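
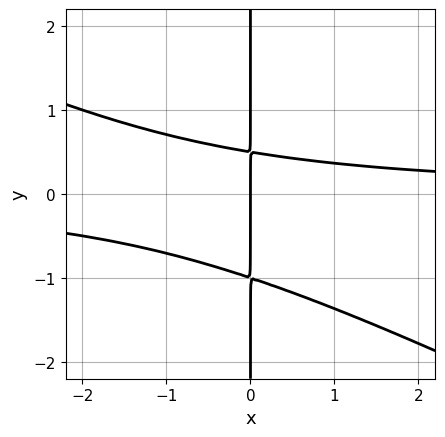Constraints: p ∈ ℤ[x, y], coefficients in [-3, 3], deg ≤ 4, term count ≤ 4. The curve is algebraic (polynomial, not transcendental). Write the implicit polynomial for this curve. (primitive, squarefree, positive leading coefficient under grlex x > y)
1. Degree: a generic line meets the curve in up to 3 points, so deg p = 3.
2. From the axis intercepts and sections: it crosses the x-axis at the gridline x = 0; the visible y-axis segment lies entirely on the curve.
3. Putting this together gives p.

x^2*y + 2*x*y^2 + x*y - x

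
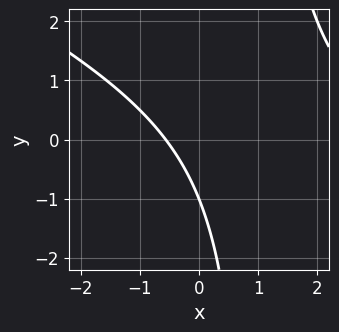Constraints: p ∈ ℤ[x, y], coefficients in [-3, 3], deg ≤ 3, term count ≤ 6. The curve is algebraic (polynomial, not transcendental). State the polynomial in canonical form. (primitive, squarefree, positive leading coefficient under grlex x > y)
(a) deg p = 2.
(b) Checking where it meets the axes: it meets the y-axis at y = -1 (among the integer gridlines).
(c) The integer polynomial consistent with all of this is the stated p.

x^2 + 2*x*y - 3*x - 2*y - 2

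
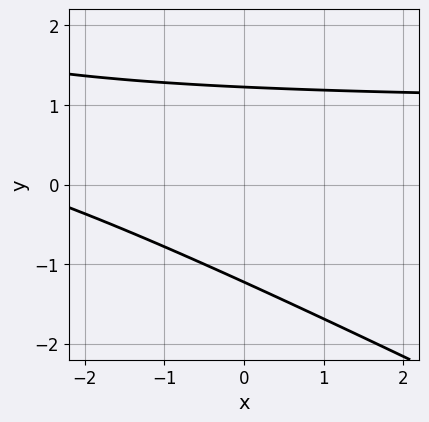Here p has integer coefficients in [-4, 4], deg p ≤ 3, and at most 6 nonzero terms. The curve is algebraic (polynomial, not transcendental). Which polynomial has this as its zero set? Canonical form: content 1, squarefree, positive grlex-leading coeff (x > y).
x*y + 2*y^2 - x - 3

Degree: no degree-1 curve has this shape, so deg p = 2.
Against the integer gridlines: no x-intercept at any integer in the box.
Putting this together gives p.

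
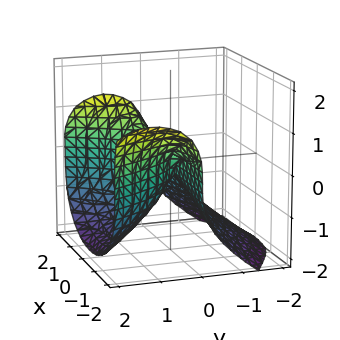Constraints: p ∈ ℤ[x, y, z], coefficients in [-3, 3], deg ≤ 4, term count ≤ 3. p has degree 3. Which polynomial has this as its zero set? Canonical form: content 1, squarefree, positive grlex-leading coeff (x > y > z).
x^2*y - z^3 - 2*y^2

(a) Degree: a generic line meets the surface in up to 3 points, so deg p = 3.
(b) Against the integer gridlines: every point of the x-axis in the box is on the surface; it crosses the y-axis at the gridline y = 0; it meets the z-axis at z = 0 (among the integer gridlines).
(c) Solving for integer coefficients yields p as stated.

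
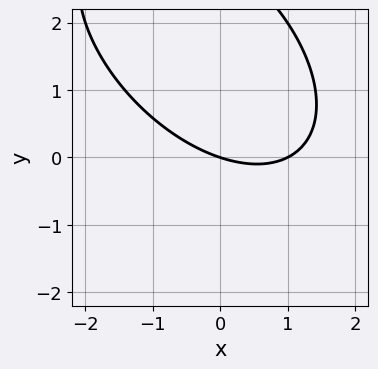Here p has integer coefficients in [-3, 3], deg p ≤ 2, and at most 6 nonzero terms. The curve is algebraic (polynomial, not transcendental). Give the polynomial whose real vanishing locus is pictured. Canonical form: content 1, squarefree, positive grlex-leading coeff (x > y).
x^2 + x*y + y^2 - x - 3*y

First, the degree is 2 — no degree-1 curve has this shape.
Then, from the axis intercepts and sections: the x-axis gridline crossings are at x ∈ {0, 1}; one y-axis crossing is at y = 0.
Finally, fitting integer coefficients to these (and the overall shape) gives p.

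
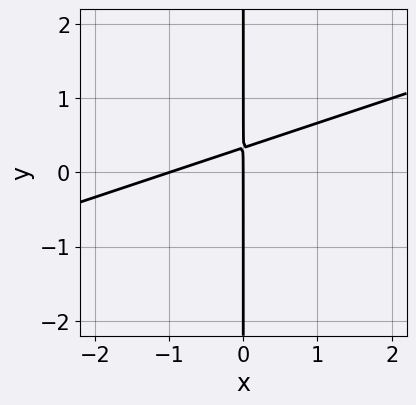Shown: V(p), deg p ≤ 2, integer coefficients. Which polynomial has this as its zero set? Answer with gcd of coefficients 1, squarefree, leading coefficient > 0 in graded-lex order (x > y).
(a) Degree: no degree-1 curve has this shape, so deg p = 2.
(b) Reading off the gridlines: every point of the y-axis in the box is on the curve; among the integer gridlines, it crosses the x-axis at x ∈ {-1, 0}.
(c) Together with the visible shape, these determine p as stated.

x^2 - 3*x*y + x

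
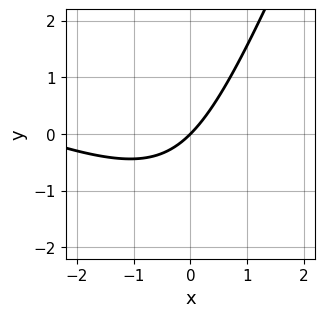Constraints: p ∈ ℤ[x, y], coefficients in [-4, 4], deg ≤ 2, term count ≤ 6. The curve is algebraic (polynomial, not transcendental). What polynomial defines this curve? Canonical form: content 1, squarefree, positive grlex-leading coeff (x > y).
The degree is 2 — the shape is more complex than any degree-1 curve.
Against the integer gridlines: it crosses the x-axis at the gridline x = 0; it crosses the y-axis at the gridline y = 0.
Solving for integer coefficients yields p as stated.

x^2 + 2*x*y - y^2 + 3*x - 3*y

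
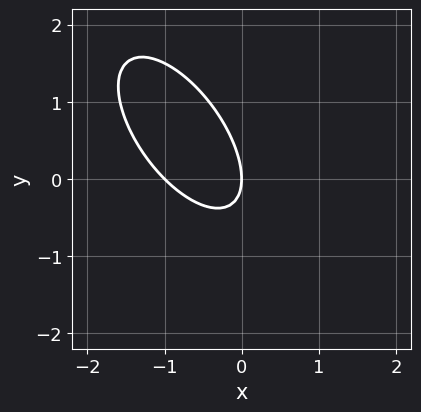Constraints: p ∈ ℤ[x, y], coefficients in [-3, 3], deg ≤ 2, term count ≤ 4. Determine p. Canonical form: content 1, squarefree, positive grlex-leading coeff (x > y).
1. Degree: the shape is more complex than any degree-1 curve, so deg p = 2.
2. From the visible intercepts: the x-axis gridline crossings are at x ∈ {-1, 0}; one y-axis crossing is at y = 0.
3. Together with the visible shape, these determine p as stated.

3*x^2 + 3*x*y + 2*y^2 + 3*x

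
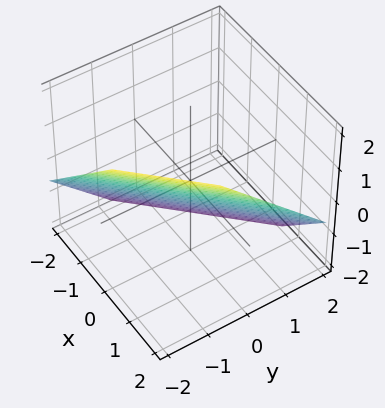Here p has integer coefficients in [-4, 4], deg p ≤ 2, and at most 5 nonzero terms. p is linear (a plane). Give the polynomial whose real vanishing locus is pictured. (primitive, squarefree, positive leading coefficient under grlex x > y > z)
(a) deg p = 1. The surface is flat (a plane).
(b) Solving for integer coefficients yields p as stated.

3*x - 3*y - 3*z - 2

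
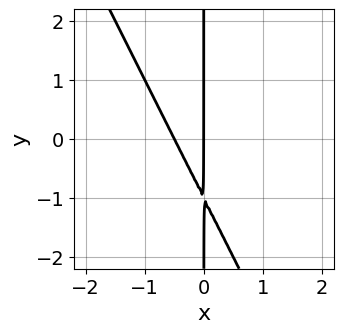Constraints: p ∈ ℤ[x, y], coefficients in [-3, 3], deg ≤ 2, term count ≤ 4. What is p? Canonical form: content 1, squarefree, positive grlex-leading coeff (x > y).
2*x^2 + x*y + x

First, the degree is 2 — a generic line meets the curve in up to 2 points.
Next, reading off the gridlines: it crosses the x-axis at the gridline x = 0; the visible y-axis segment lies entirely on the curve.
Finally, together with the visible shape, these determine p as stated.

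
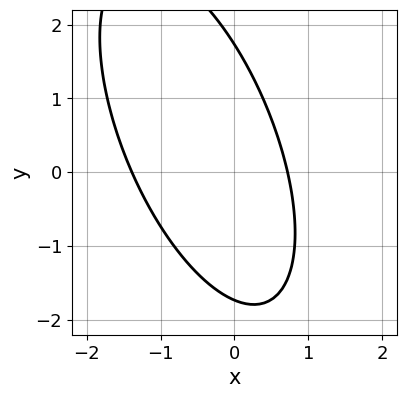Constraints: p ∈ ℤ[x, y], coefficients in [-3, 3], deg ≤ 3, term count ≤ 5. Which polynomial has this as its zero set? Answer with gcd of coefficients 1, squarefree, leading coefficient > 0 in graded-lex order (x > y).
3*x^2 + 2*x*y + y^2 + 2*x - 3

First, degree: no degree-1 curve has this shape, so deg p = 2.
Finally, the integer polynomial consistent with all of this is the stated p.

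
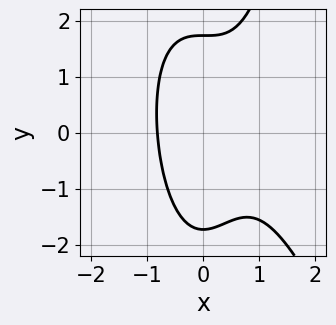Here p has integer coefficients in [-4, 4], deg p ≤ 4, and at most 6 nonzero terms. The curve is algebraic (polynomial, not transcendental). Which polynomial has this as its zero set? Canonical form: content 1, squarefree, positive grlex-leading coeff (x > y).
First, degree: the shape is more complex than any degree-2 curve, so deg p = 3.
Finally, matching integer coefficients to the picture gives p.

3*x^3 + x^2*y - 2*x^2 - y^2 + 3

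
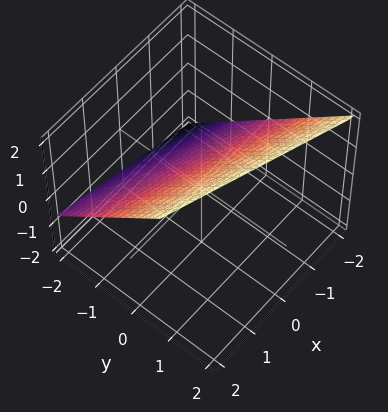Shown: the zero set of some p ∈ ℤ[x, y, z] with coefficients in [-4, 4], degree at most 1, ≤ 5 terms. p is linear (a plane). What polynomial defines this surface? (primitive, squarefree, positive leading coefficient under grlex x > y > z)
x + 3*y - 3*z + 2

deg p = 1.
From the axis intercepts and sections: it crosses the x-axis at the gridline x = -2.
Solving for integer coefficients yields p as stated.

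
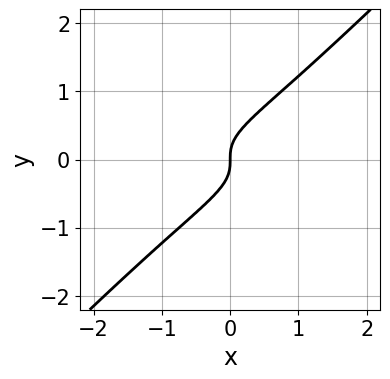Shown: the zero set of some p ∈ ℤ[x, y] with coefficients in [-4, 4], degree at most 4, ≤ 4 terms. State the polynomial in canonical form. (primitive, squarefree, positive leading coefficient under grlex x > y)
3*x*y^2 - 3*y^3 + x

(a) The degree is 3 — a generic line meets the curve in up to 3 points.
(b) Reading off the gridlines: one y-axis crossing is at y = 0; it meets the x-axis at x = 0 (among the integer gridlines).
(c) Matching integer coefficients to the picture gives p.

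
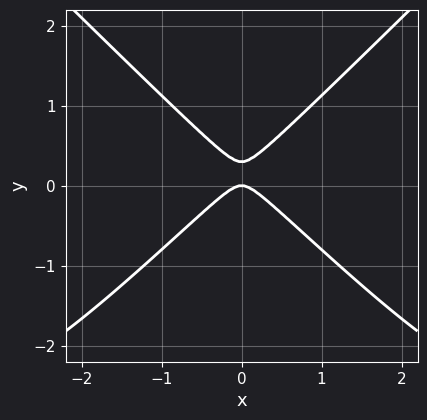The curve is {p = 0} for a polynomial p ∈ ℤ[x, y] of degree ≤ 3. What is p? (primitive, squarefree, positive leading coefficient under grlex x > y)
1. Degree: a generic line meets the curve in up to 3 points, so deg p = 3.
2. Symmetries: it's symmetric under x → −x, forcing even powers of x.
3. Reading off the gridlines: it meets the y-axis at y = 0 (among the integer gridlines); it crosses the x-axis at the gridline x = 0.
4. Fitting integer coefficients to these (and the overall shape) gives p.

x^2*y - y^3 + 3*x^2 - 3*y^2 + y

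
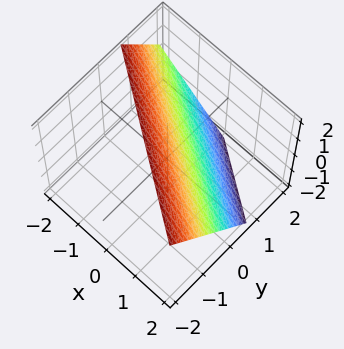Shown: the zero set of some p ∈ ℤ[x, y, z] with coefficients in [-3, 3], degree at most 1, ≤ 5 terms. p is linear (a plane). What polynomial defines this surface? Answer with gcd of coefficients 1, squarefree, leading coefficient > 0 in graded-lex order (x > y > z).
2*x + 3*y + 2*z - 2

1. deg p = 1. Every cross-section is a straight line — this is a plane.
2. From the visible intercepts: it crosses the x-axis at the gridline x = 1; one z-axis crossing is at z = 1.
3. These observations pin down the coefficients.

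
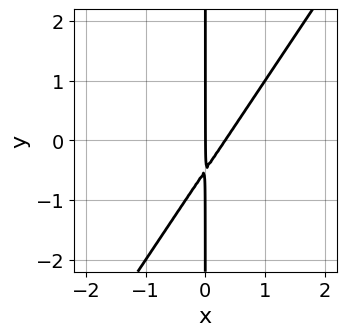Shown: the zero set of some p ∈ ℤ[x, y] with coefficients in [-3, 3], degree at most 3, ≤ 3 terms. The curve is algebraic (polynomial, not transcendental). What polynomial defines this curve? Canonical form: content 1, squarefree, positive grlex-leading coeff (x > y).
3*x^2 - 2*x*y - x

1. Degree: no degree-1 curve has this shape, so deg p = 2.
2. Checking where it meets the axes: it meets the x-axis at x = 0 (among the integer gridlines); the visible y-axis segment lies entirely on the curve.
3. Putting this together gives p.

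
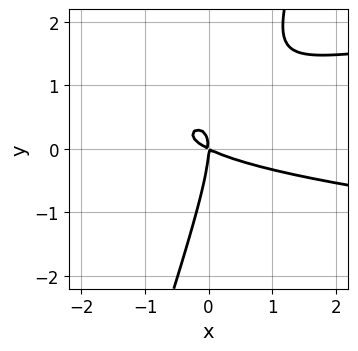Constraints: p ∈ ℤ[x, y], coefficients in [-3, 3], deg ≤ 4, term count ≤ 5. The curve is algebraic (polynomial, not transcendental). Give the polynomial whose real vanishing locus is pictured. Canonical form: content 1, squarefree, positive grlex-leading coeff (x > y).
1. deg p = 3.
2. Against the integer gridlines: it crosses the x-axis at the gridline x = 0; it meets the y-axis at y = 0 (among the integer gridlines).
3. These observations pin down the coefficients.

3*x*y^2 - y^3 - x^2 - 2*x*y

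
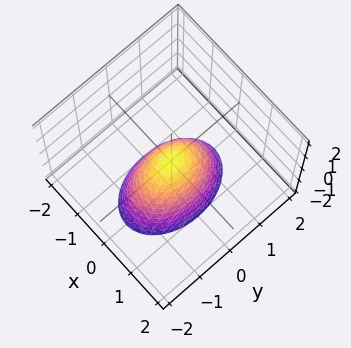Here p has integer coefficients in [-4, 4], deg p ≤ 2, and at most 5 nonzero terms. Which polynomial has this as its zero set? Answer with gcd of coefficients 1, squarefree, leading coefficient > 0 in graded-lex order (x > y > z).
2*x^2 + y^2 + z

First, the degree is 2 — a single bowl opening along one axis; a quadric.
Next, symmetries: mirror symmetry x ↦ −x ⇒ only even powers of x; mirror symmetry y ↦ −y ⇒ only even powers of y.
Then, reading off the gridlines: it meets the z-axis at z = 0 (among the integer gridlines); it meets the y-axis at y = 0 (among the integer gridlines); one x-axis crossing is at x = 0.
Finally, assembling these constraints gives the stated polynomial.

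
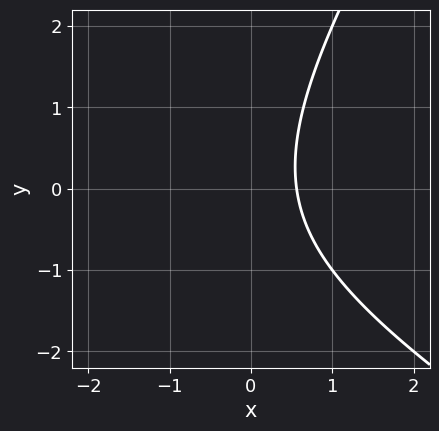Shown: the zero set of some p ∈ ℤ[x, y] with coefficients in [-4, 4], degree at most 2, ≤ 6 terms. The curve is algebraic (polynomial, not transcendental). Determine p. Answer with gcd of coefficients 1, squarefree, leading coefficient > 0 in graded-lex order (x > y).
1. Degree: a generic line meets the curve in up to 2 points, so deg p = 2.
2. Observable constraints: no y-intercept at any integer in the box.
3. Assembling these constraints gives the stated polynomial.

x^2 + x*y - y^2 + 3*x - 2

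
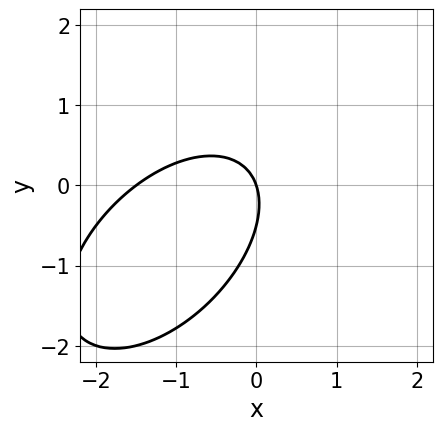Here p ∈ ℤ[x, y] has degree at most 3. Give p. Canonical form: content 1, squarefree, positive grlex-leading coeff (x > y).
(a) deg p = 2.
(b) Reading off the gridlines: one x-axis crossing is at x = 0; it crosses the y-axis at the gridline y = 0.
(c) Solving for integer coefficients yields p as stated.

2*x^2 - 2*x*y + 2*y^2 + 3*x + y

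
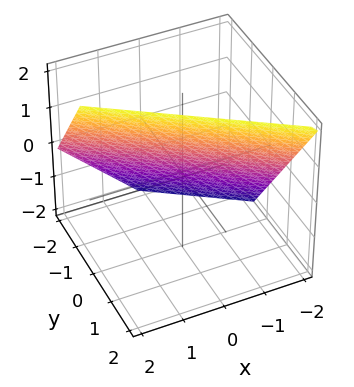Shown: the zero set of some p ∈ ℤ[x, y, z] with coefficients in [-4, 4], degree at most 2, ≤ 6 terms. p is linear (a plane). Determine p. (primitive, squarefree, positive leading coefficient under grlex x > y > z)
1. deg p = 1.
2. From the axis intercepts and sections: one x-axis crossing is at x = -1; it crosses the z-axis at the gridline z = 1.
3. Fitting integer coefficients to these (and the overall shape) gives p.

2*x + 3*y - 2*z + 2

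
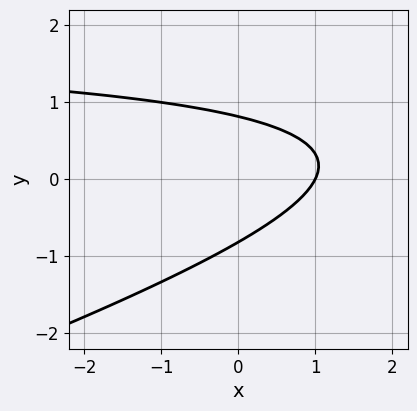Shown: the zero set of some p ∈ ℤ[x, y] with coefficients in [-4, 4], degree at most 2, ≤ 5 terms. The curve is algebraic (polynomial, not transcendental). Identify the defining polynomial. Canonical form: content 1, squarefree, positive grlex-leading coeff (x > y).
x*y - 3*y^2 - 2*x + 2

Degree: no degree-1 curve has this shape, so deg p = 2.
Reading off the gridlines: one x-axis crossing is at x = 1.
Matching integer coefficients to the picture gives p.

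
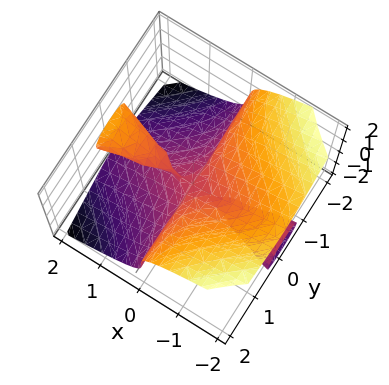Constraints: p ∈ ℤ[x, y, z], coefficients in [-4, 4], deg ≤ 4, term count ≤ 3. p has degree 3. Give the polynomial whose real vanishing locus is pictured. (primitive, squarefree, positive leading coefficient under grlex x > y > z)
x^2*z - 3*x*y^2 - 3*z^3

First, there are 2 components. Treating them together as one polynomial.
Then, the degree is 3 — the shape is more complex than any degree-2 surface.
Next, against the integer gridlines: every point of the x-axis in the box is on the surface; every point of the y-axis in the box is on the surface.
Finally, matching integer coefficients to the picture gives p.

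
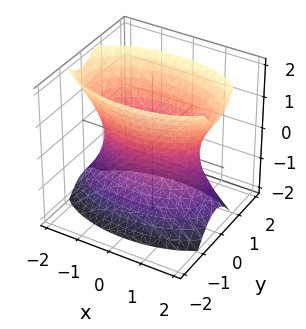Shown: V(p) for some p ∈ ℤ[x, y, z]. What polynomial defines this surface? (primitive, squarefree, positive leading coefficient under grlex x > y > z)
Degree: one connected sheet with a waist; a quadric, so deg p = 2.
Symmetries: mirror symmetry x ↦ −x ⇒ only even powers of x; mirror symmetry y ↦ −y ⇒ only even powers of y; it's symmetric under z → −z, forcing even powers of z.
Reading off the gridlines: the surface avoids every integer z-axis point in the box.
Fitting integer coefficients to these (and the overall shape) gives p.

x^2 + 3*y^2 - z^2 - 2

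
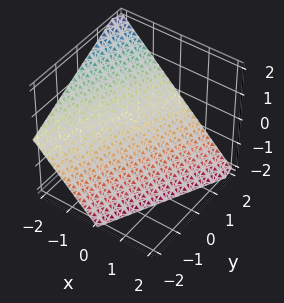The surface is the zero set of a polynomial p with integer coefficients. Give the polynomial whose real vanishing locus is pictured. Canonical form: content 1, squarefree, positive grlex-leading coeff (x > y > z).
2*x - y + 2*z + 2

1. deg p = 1. Every cross-section is a straight line — this is a plane.
2. Reading off the gridlines: it meets the x-axis at x = -1 (among the integer gridlines); one y-axis crossing is at y = 2; one z-axis crossing is at z = -1.
3. Assembling these constraints gives the stated polynomial.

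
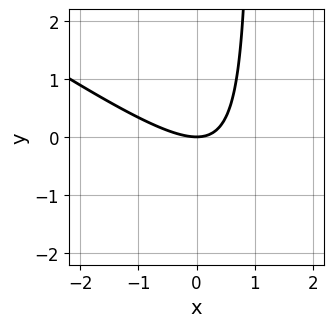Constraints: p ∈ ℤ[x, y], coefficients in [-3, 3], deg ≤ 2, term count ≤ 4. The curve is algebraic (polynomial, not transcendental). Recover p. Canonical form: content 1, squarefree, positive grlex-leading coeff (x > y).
2*x^2 + 3*x*y - 3*y

First, degree: no degree-1 curve has this shape, so deg p = 2.
Then, from the axis intercepts and sections: one y-axis crossing is at y = 0; one x-axis crossing is at x = 0.
Finally, these observations pin down the coefficients.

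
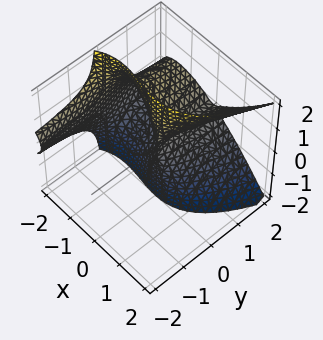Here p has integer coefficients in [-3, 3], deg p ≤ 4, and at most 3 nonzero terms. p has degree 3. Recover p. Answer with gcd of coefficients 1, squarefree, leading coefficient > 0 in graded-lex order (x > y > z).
(a) Degree: no degree-2 surface has this shape, so deg p = 3.
(b) Against the integer gridlines: one x-axis crossing is at x = -2; the visible z-axis segment lies entirely on the surface; the visible y-axis segment lies entirely on the surface.
(c) Matching integer coefficients to the picture gives p.

x^3 - 2*y*z^2 + 2*x^2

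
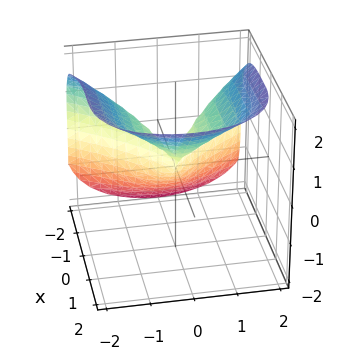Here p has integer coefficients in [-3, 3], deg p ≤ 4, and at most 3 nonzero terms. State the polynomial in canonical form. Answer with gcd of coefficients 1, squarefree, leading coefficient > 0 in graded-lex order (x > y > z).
deg p = 3. No degree-2 surface has this shape.
From the visible intercepts: one x-axis crossing is at x = 0; one y-axis crossing is at y = 0.
Assembling these constraints gives the stated polynomial.

x^3 - z^3 + 2*y^2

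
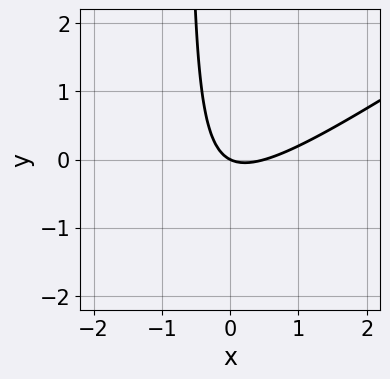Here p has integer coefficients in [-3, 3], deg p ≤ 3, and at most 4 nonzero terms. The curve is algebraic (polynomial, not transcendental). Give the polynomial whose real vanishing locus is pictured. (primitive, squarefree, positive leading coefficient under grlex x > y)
2*x^2 - 3*x*y - x - 2*y

1. The degree is 2 — the shape is more complex than any degree-1 curve.
2. Against the integer gridlines: it meets the y-axis at y = 0 (among the integer gridlines); it crosses the x-axis at the gridline x = 0.
3. Solving for integer coefficients yields p as stated.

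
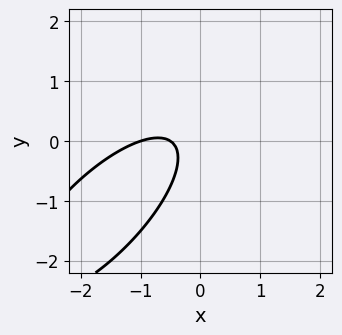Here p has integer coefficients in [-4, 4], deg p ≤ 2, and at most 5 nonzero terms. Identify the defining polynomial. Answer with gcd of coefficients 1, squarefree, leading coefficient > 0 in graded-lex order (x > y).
2*x^2 - 3*x*y + 2*y^2 + 3*x + 1

(a) Degree: the shape is more complex than any degree-1 curve, so deg p = 2.
(b) Observable constraints: it meets the x-axis at x = -1 (among the integer gridlines); it misses every integer gridline on the y-axis.
(c) Fitting integer coefficients to these (and the overall shape) gives p.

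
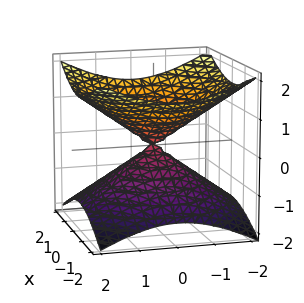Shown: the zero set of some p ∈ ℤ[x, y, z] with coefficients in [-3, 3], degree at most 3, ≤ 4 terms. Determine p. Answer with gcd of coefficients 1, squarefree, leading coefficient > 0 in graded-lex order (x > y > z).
(a) The degree is 2 — a double cone through the origin; a quadric.
(b) Symmetries: it's symmetric under z → −z, forcing even powers of z; rotational symmetry about the z-axis ⇒ p depends on x, y only through x² + y².
(c) Checking where it meets the axes: it crosses the x-axis at the gridline x = 0; a circular section at z = 1 has radius between 1 and 2; it crosses the y-axis at the gridline y = 0; it crosses the z-axis at the gridline z = 0.
(d) Assembling these constraints gives the stated polynomial.

x^2 + y^2 - 2*z^2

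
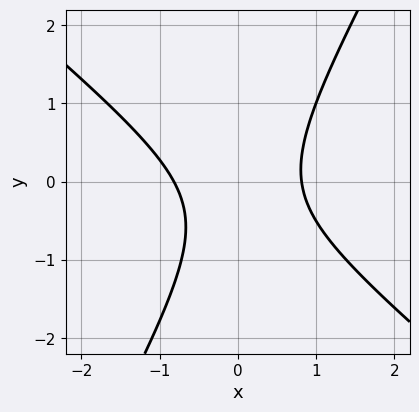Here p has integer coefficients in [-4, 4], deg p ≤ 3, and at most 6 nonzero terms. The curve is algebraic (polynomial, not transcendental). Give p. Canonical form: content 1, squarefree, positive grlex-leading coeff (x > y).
1. The degree is 2 — no degree-1 curve has this shape.
2. Reading off the gridlines: no y-intercept at any integer in the box.
3. Matching integer coefficients to the picture gives p.

3*x^2 + 2*x*y - 2*y^2 - y - 2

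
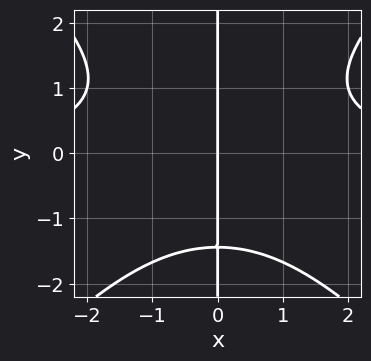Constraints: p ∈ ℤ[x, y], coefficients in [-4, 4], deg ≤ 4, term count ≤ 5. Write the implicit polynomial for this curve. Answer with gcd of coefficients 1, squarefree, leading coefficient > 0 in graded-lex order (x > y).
x^3*y - x*y^3 - 3*x

(a) Degree: a generic line meets the curve in up to 4 points, so deg p = 4.
(b) Checking where it meets the axes: one x-axis crossing is at x = 0; the visible y-axis segment lies entirely on the curve.
(c) Together with the visible shape, these determine p as stated.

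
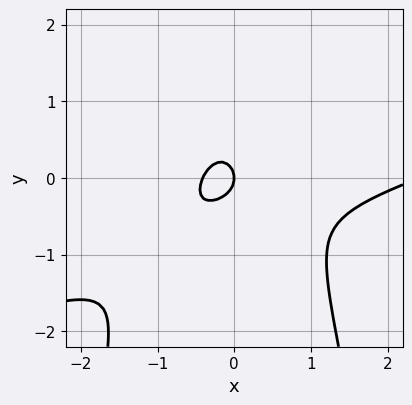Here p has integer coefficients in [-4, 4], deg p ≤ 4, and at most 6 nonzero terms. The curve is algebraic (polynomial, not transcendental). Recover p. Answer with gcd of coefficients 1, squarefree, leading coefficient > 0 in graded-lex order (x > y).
1. Degree: a generic line meets the curve in up to 3 points, so deg p = 3.
2. Checking where it meets the axes: it crosses the x-axis at the gridline x = 0; it crosses the y-axis at the gridline y = 0.
3. These observations pin down the coefficients.

x^3 - 3*x^2*y - 2*x^2 - 2*y^2 - x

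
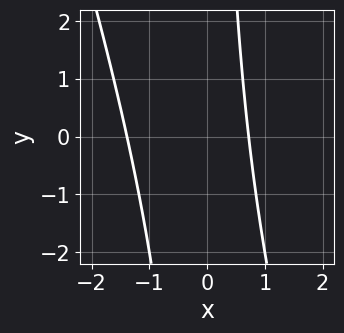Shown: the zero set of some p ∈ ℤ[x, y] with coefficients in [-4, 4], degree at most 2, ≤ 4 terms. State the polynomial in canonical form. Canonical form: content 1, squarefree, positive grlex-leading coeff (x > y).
1. Degree: no degree-1 curve has this shape, so deg p = 2.
2. Observable constraints: the curve avoids every integer y-axis point in the box.
3. Assembling these constraints gives the stated polynomial.

3*x^2 + x*y + 2*x - 3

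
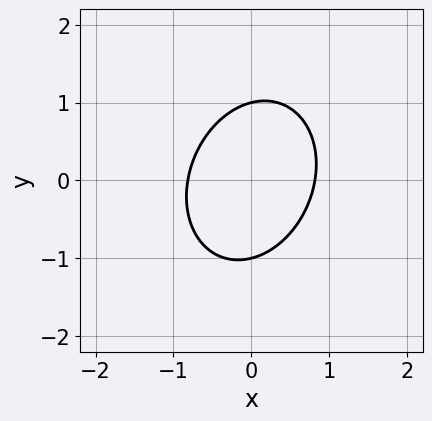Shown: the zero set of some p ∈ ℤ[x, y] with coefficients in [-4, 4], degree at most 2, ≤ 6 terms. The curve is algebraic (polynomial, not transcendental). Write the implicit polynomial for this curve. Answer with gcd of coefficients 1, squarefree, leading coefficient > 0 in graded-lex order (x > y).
(a) deg p = 2.
(b) Against the integer gridlines: the y-axis gridline crossings are at y ∈ {-1, 1}.
(c) Matching integer coefficients to the picture gives p.

3*x^2 - x*y + 2*y^2 - 2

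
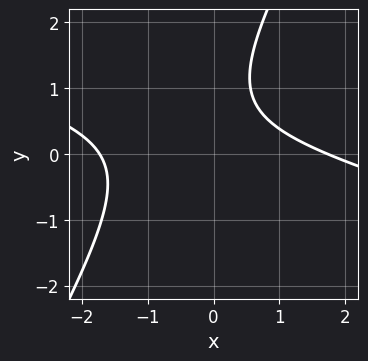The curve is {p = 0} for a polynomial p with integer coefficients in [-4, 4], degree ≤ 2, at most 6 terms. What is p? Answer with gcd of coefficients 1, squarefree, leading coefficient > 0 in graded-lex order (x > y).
x^2 + 3*x*y - 2*y^2 + 3*y - 3

Degree: the shape is more complex than any degree-1 curve, so deg p = 2.
Observable constraints: it misses every integer gridline on the y-axis.
Together with the visible shape, these determine p as stated.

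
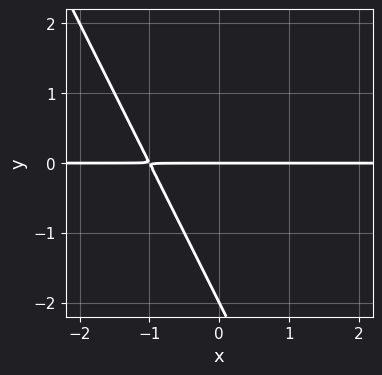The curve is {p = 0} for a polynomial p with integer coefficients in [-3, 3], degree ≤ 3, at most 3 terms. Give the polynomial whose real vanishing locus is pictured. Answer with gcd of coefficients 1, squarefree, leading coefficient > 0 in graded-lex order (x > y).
2*x*y + y^2 + 2*y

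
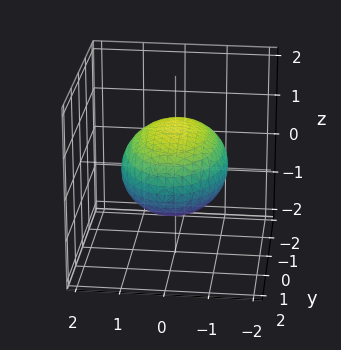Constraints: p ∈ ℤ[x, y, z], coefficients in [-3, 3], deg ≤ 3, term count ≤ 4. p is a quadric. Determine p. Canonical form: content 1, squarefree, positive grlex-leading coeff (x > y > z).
1. deg p = 2. Bounded and convex; a quadric.
2. Symmetries: mirror symmetry x ↦ −x ⇒ only even powers of x; it's symmetric under z → −z, forcing even powers of z; mirror symmetry y ↦ −y ⇒ only even powers of y.
3. From the axis intercepts and sections: among the integer gridlines, it crosses the z-axis at z ∈ {-1, 1}.
4. Matching integer coefficients to the picture gives p.

2*x^2 + y^2 + 3*z^2 - 3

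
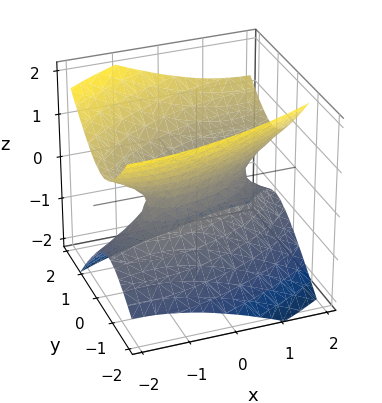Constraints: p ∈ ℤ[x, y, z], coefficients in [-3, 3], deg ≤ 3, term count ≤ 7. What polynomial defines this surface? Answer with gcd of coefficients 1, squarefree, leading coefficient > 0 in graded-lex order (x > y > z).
x^2 - 2*x*y + 3*y^2 - y*z - 3*z^2 - 1

First, deg p = 2. The shape is more complex than any degree-1 surface.
Then, from the axis intercepts and sections: among the integer gridlines, it crosses the x-axis at x ∈ {-1, 1}; no z-intercept at any integer in the box.
Finally, solving for integer coefficients yields p as stated.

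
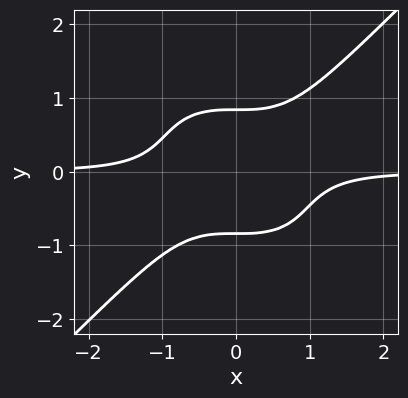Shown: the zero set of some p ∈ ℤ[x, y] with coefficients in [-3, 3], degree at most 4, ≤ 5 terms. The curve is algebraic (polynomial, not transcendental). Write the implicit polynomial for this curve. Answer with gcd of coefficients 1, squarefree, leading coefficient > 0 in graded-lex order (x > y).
(a) The degree is 4 — a generic line meets the curve in up to 4 points.
(b) Against the integer gridlines: no x-intercept at any integer in the box.
(c) Assembling these constraints gives the stated polynomial.

2*x^3*y - 2*y^4 + 1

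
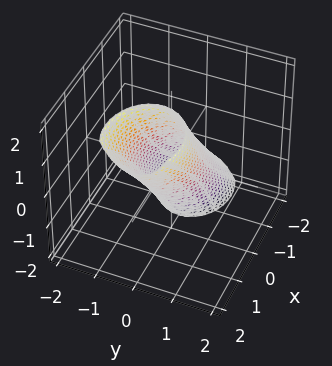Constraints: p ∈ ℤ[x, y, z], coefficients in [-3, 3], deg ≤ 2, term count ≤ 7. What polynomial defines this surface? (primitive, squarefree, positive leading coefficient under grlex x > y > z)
1. Degree: no degree-1 surface has this shape, so deg p = 2.
2. From the visible intercepts: among the integer gridlines, it crosses the x-axis at x ∈ {-1, 1}.
3. Matching integer coefficients to the picture gives p.

2*x^2 - 3*x*z + 3*y^2 + z^2 - 2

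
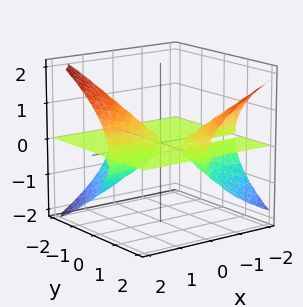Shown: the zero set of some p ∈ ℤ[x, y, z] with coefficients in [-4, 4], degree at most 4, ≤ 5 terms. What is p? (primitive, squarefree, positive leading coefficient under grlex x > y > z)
2*x*y*z + 2*z^3 - x*z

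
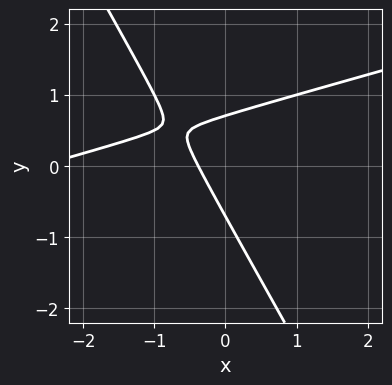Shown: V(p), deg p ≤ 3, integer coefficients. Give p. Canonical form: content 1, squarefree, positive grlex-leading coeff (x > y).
1. Degree: no degree-1 curve has this shape, so deg p = 2.
2. The integer polynomial consistent with all of this is the stated p.

x^2 - 3*x*y - 2*y^2 + 3*x + 1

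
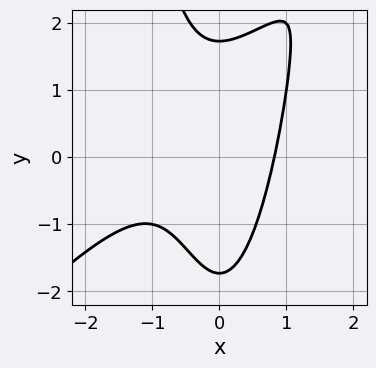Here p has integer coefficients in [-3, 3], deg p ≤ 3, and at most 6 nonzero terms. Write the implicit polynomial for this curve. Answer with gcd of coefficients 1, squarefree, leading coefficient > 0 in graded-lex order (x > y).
3*x^3 - 3*x^2*y + 2*x^2 + y^2 - 3

1. The degree is 3 — a generic line meets the curve in up to 3 points.
2. Matching integer coefficients to the picture gives p.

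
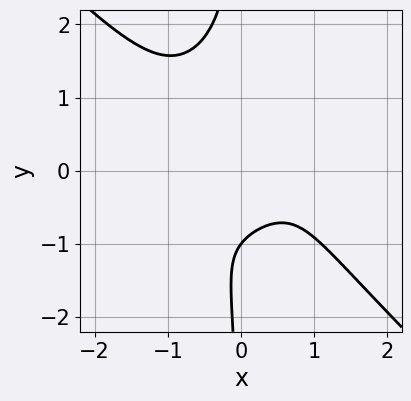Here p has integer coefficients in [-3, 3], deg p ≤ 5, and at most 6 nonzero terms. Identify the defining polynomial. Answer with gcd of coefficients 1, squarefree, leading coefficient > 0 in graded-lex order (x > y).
The degree is 4 — no degree-3 curve has this shape.
From the visible intercepts: it misses every integer gridline on the x-axis; it meets the y-axis at y = -1 (among the integer gridlines).
Solving for integer coefficients yields p as stated.

3*x^4 + 3*x*y^3 - x + 3*y + 3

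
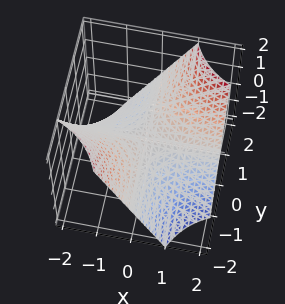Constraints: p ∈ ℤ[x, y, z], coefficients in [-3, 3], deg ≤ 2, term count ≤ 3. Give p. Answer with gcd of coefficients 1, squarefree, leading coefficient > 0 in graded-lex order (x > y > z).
x*y - z

First, degree: a saddle surface; a quadric, so deg p = 2.
Then, reading off the gridlines: every point of the y-axis in the box is on the surface; the visible x-axis segment lies entirely on the surface; it meets the z-axis at z = 0 (among the integer gridlines).
Finally, assembling these constraints gives the stated polynomial.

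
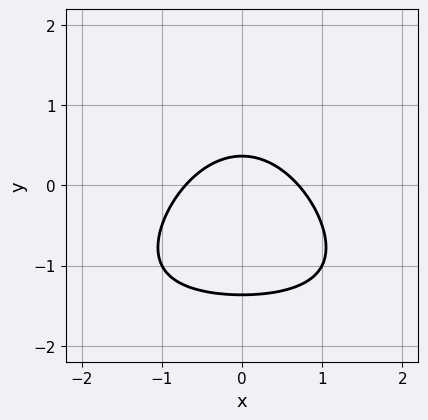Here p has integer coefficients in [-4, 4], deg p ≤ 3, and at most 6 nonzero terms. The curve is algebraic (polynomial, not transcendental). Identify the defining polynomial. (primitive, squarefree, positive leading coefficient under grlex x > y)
x^2*y + 2*x^2 + 2*y^2 + 2*y - 1

(a) Degree: the shape is more complex than any degree-2 curve, so deg p = 3.
(b) Symmetries: the x ↦ −x reflection is a symmetry, so x appears only in even powers.
(c) Together with the visible shape, these determine p as stated.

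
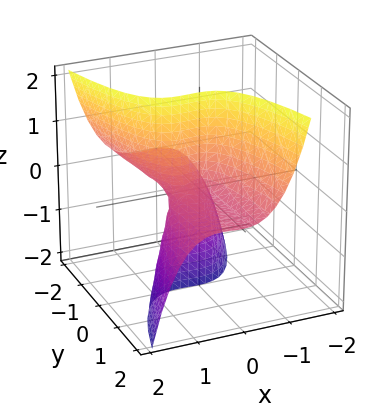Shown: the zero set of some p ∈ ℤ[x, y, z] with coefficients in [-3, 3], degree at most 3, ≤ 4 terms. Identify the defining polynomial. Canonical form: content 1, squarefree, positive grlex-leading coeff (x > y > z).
First, deg p = 3. No degree-2 surface has this shape.
Next, checking where it meets the axes: the visible z-axis segment lies entirely on the surface; every point of the y-axis in the box is on the surface.
Finally, solving for integer coefficients yields p as stated.

3*x^3 - 2*x^2 + 3*y*z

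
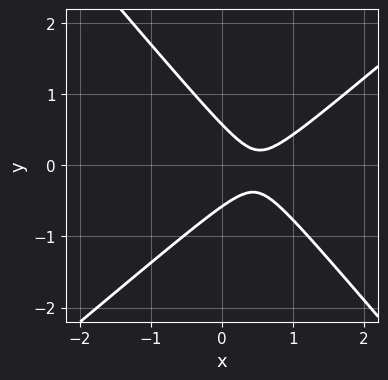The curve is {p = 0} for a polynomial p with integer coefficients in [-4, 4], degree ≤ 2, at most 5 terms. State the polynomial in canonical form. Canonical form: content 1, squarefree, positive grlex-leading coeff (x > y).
3*x^2 - x*y - 3*y^2 - 3*x + 1

First, deg p = 2. The shape is more complex than any degree-1 curve.
Next, observable constraints: it misses every integer gridline on the x-axis.
Finally, solving for integer coefficients yields p as stated.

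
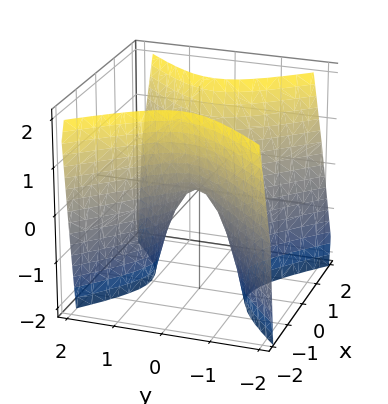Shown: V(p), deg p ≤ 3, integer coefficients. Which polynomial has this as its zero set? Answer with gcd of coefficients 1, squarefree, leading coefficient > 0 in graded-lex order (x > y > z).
2*x^2 - 2*y^2 - z

First, the degree is 2 — a saddle surface; a quadric.
Next, symmetries: it's symmetric under x → −x, forcing even powers of x; mirror symmetry y ↦ −y ⇒ only even powers of y.
Next, reading off the gridlines: it meets the y-axis at y = 0 (among the integer gridlines); it crosses the z-axis at the gridline z = 0; one x-axis crossing is at x = 0.
Finally, putting this together gives p.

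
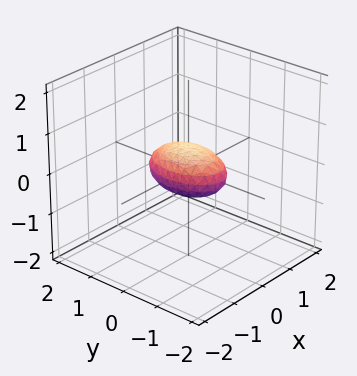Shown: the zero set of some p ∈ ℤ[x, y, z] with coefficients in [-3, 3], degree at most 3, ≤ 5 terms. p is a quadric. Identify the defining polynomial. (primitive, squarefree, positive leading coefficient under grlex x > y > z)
2*x^2 + y^2 + 3*z^2 - 1

The degree is 2 — bounded and convex; a quadric.
Symmetries: the x ↦ −x reflection is a symmetry, so x appears only in even powers; the y ↦ −y reflection is a symmetry, so y appears only in even powers; mirror symmetry z ↦ −z ⇒ only even powers of z.
Reading off the gridlines: among the integer gridlines, it crosses the y-axis at y ∈ {-1, 1}.
Solving for integer coefficients yields p as stated.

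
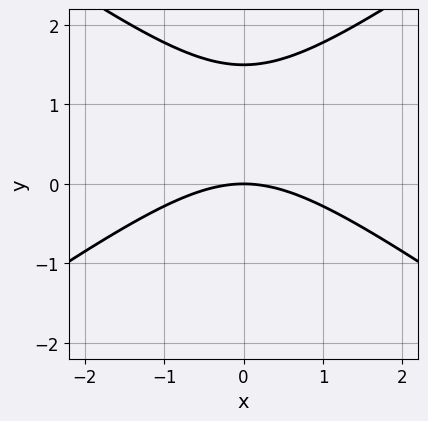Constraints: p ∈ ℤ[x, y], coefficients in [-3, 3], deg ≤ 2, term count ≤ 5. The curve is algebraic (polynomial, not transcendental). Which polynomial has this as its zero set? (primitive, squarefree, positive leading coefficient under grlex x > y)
First, deg p = 2.
Then, symmetries: the x ↦ −x reflection is a symmetry, so x appears only in even powers.
Next, observable constraints: one x-axis crossing is at x = 0; it crosses the y-axis at the gridline y = 0.
Finally, putting this together gives p.

x^2 - 2*y^2 + 3*y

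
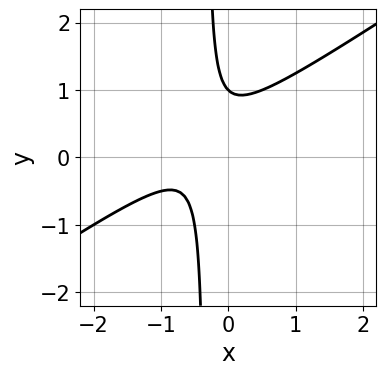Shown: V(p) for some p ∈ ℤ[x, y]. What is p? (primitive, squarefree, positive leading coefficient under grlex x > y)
2*x^2 - 3*x*y + 2*x - y + 1

deg p = 2. No degree-1 curve has this shape.
Reading off the gridlines: it misses every integer gridline on the x-axis; it meets the y-axis at y = 1 (among the integer gridlines).
The integer polynomial consistent with all of this is the stated p.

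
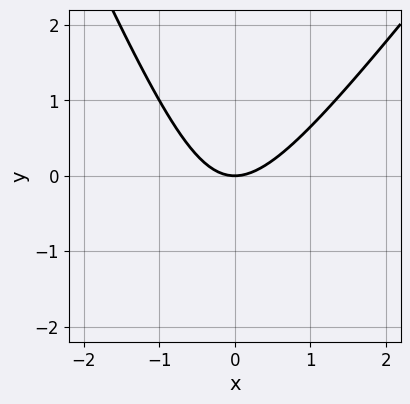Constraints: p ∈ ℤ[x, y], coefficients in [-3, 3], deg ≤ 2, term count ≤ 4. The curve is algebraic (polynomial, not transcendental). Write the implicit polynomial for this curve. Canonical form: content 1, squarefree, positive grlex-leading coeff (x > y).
1. Degree: a generic line meets the curve in up to 2 points, so deg p = 2.
2. Observable constraints: it meets the y-axis at y = 0 (among the integer gridlines); one x-axis crossing is at x = 0.
3. These observations pin down the coefficients.

3*x^2 - x*y - y^2 - 3*y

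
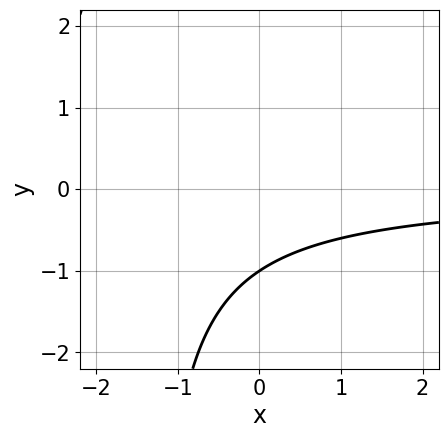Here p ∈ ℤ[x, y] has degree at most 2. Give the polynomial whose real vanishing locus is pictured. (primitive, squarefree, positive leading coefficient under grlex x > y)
2*x*y + 3*y + 3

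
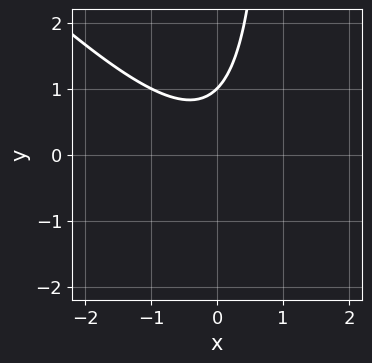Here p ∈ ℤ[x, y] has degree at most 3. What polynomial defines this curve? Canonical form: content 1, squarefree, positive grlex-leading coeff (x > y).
x^2 + x*y - y + 1

First, the degree is 2 — no degree-1 curve has this shape.
Next, reading off the gridlines: no x-intercept at any integer in the box; it meets the y-axis at y = 1 (among the integer gridlines).
Finally, the integer polynomial consistent with all of this is the stated p.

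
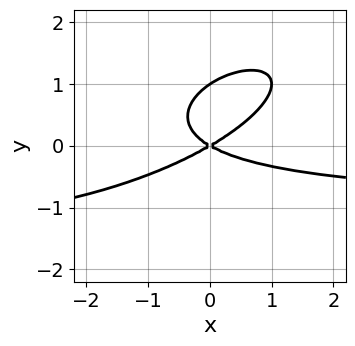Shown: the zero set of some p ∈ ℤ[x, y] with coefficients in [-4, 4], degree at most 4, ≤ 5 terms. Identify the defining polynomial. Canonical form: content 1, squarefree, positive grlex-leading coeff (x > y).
1. The degree is 3 — a generic line meets the curve in up to 3 points.
2. Reading off the gridlines: it meets the x-axis at x = 0 (among the integer gridlines); among the integer gridlines, it crosses the y-axis at y ∈ {0, 1}.
3. These observations pin down the coefficients.

x^2*y - 2*x*y^2 + 3*y^3 + x^2 - 3*y^2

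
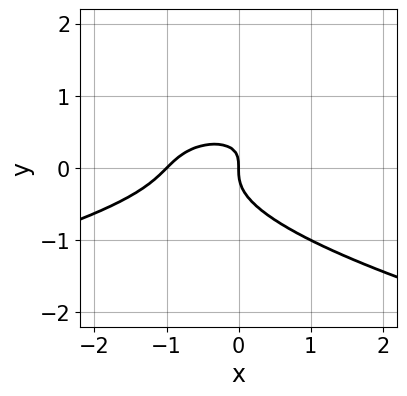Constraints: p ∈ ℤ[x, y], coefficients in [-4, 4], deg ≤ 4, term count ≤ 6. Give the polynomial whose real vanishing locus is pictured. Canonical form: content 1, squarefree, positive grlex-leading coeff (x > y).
3*y^3 + x^2 - x*y + x

deg p = 3. A generic line meets the curve in up to 3 points.
Against the integer gridlines: one y-axis crossing is at y = 0; the x-axis gridline crossings are at x ∈ {-1, 0}.
Putting this together gives p.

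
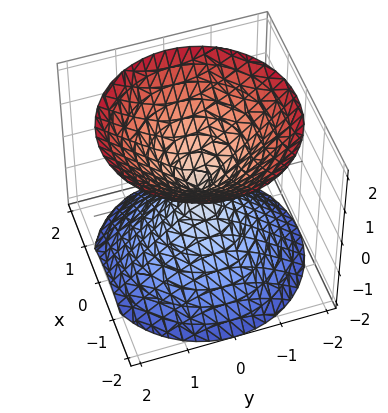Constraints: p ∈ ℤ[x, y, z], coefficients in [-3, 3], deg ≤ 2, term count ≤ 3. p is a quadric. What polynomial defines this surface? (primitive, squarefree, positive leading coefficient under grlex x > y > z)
x^2 + y^2 - z^2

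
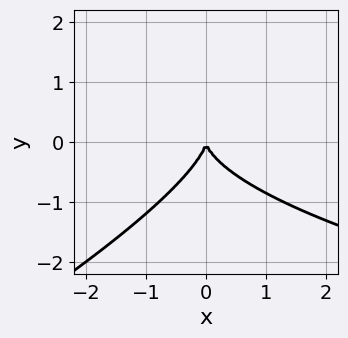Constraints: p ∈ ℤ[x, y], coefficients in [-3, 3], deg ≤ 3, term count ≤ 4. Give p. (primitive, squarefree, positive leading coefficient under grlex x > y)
Degree: the shape is more complex than any degree-2 curve, so deg p = 3.
Reading off the gridlines: it meets the x-axis at x = 0 (among the integer gridlines); it crosses the y-axis at the gridline y = 0.
Together with the visible shape, these determine p as stated.

x*y^2 - 2*y^3 - 2*x^2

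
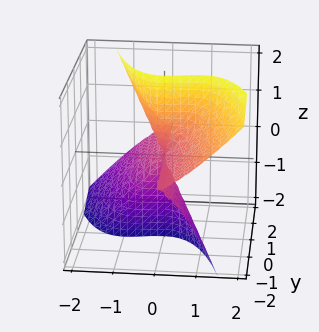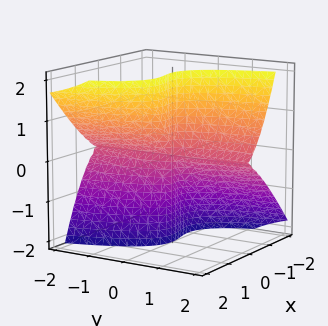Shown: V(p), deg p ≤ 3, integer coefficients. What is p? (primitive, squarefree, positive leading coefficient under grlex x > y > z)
3*x^3 - 2*x^2*z + 2*y*z^2

1. deg p = 3. No degree-2 surface has this shape.
2. Checking where it meets the axes: the visible y-axis segment lies entirely on the surface; the visible z-axis segment lies entirely on the surface; it meets the x-axis at x = 0 (among the integer gridlines).
3. Putting this together gives p.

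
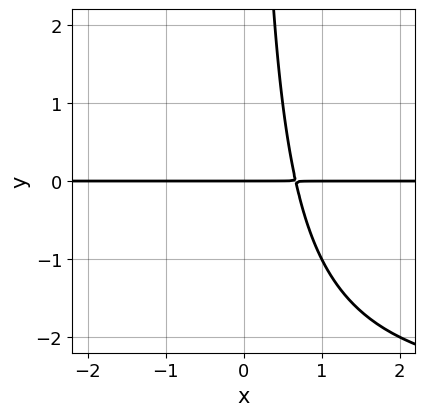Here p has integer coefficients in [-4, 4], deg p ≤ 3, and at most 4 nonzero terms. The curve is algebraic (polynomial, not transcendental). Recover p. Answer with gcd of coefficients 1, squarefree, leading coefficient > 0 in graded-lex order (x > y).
1. The degree is 3 — the shape is more complex than any degree-2 curve.
2. From the axis intercepts and sections: it meets the y-axis at y = 0 (among the integer gridlines); the visible x-axis segment lies entirely on the curve.
3. Solving for integer coefficients yields p as stated.

x*y^2 + 3*x*y - 2*y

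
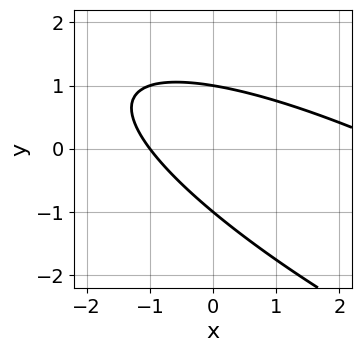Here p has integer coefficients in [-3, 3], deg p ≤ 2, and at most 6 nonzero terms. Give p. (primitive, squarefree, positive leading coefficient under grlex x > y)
x^2 + 3*x*y + 3*y^2 - 2*x - 3

First, deg p = 2. No degree-1 curve has this shape.
Next, reading off the gridlines: the y-axis gridline crossings are at y ∈ {-1, 1}; one x-axis crossing is at x = -1.
Finally, the integer polynomial consistent with all of this is the stated p.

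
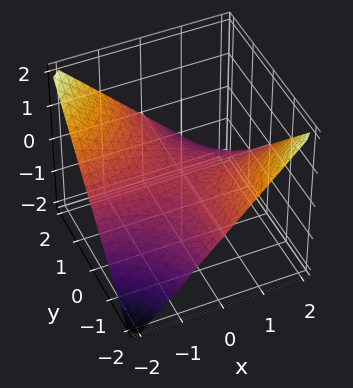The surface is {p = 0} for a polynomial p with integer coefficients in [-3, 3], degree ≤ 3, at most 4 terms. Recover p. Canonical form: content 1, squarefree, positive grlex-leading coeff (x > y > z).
x*y + 2*z

First, deg p = 2. A hyperbolic paraboloid; a quadric.
Next, against the integer gridlines: it meets the z-axis at z = 0 (among the integer gridlines); the visible x-axis segment lies entirely on the surface; the visible y-axis segment lies entirely on the surface.
Finally, fitting integer coefficients to these (and the overall shape) gives p.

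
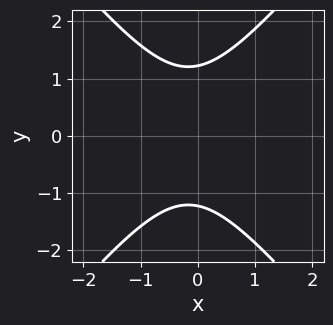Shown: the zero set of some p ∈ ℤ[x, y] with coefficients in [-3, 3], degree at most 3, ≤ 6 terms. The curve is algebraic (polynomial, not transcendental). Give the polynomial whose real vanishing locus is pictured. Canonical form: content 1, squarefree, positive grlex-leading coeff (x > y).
1. The degree is 2 — a generic line meets the curve in up to 2 points.
2. Symmetries: mirror symmetry y ↦ −y ⇒ only even powers of y.
3. From the visible intercepts: it misses every integer gridline on the x-axis.
4. These observations pin down the coefficients.

3*x^2 - 2*y^2 + x + 3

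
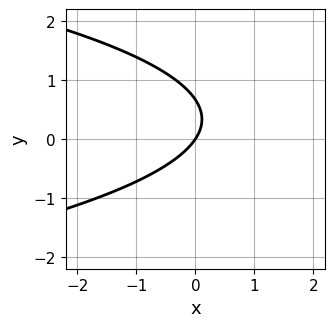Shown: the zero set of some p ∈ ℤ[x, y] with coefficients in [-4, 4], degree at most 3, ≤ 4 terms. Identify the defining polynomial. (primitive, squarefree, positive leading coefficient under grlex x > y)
(a) deg p = 2. The shape is more complex than any degree-1 curve.
(b) Reading off the gridlines: one y-axis crossing is at y = 0; one x-axis crossing is at x = 0.
(c) Fitting integer coefficients to these (and the overall shape) gives p.

3*y^2 + 3*x - 2*y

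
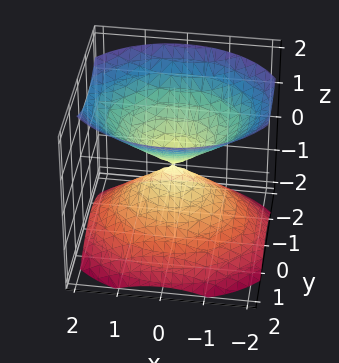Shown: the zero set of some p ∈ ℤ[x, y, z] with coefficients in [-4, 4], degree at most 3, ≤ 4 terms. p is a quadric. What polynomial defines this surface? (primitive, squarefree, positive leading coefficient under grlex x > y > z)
2*x^2 + 3*y^2 - 3*z^2

1. The picture has 2 separate pieces. Treating them together as one polynomial.
2. Degree: two nappes meeting at a single point; a quadric, so deg p = 2.
3. Symmetries: the x ↦ −x reflection is a symmetry, so x appears only in even powers; it's symmetric under z → −z, forcing even powers of z; mirror symmetry y ↦ −y ⇒ only even powers of y.
4. Checking where it meets the axes: it crosses the y-axis at the gridline y = 0; one z-axis crossing is at z = 0; it crosses the x-axis at the gridline x = 0.
5. Solving for integer coefficients yields p as stated.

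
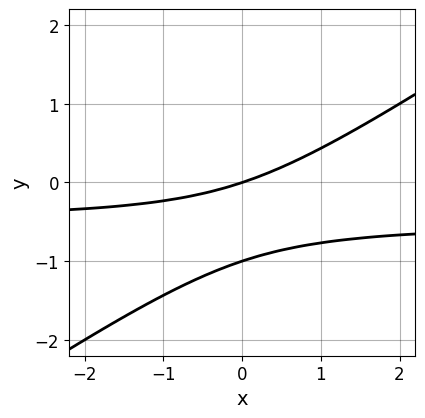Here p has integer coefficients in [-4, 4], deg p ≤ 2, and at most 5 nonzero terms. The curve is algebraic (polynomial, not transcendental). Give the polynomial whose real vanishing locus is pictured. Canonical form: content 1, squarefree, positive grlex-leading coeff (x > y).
First, the degree is 2 — a generic line meets the curve in up to 2 points.
Next, from the axis intercepts and sections: it crosses the x-axis at the gridline x = 0; the y-axis gridline crossings are at y ∈ {-1, 0}.
Finally, putting this together gives p.

2*x*y - 3*y^2 + x - 3*y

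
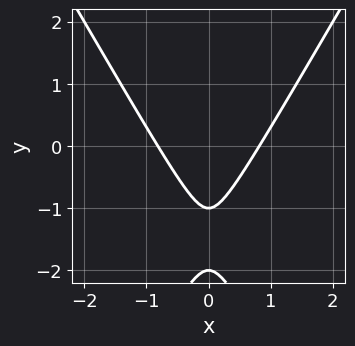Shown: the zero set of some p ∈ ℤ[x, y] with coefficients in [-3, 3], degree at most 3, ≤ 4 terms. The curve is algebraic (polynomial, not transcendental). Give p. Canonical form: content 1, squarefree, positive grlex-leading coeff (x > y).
(a) deg p = 2. The shape is more complex than any degree-1 curve.
(b) Symmetries: it's symmetric under x → −x, forcing even powers of x.
(c) From the visible intercepts: the y-axis gridline crossings are at y ∈ {-2, -1}.
(d) Together with the visible shape, these determine p as stated.

3*x^2 - y^2 - 3*y - 2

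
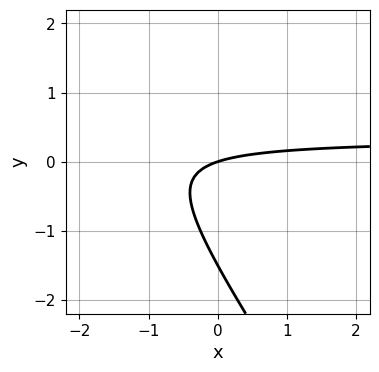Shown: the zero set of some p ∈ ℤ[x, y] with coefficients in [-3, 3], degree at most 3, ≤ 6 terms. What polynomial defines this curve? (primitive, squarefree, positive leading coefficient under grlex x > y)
3*x*y + 2*y^2 - x + 3*y

(a) Degree: the shape is more complex than any degree-1 curve, so deg p = 2.
(b) Observable constraints: it crosses the y-axis at the gridline y = 0; one x-axis crossing is at x = 0.
(c) Fitting integer coefficients to these (and the overall shape) gives p.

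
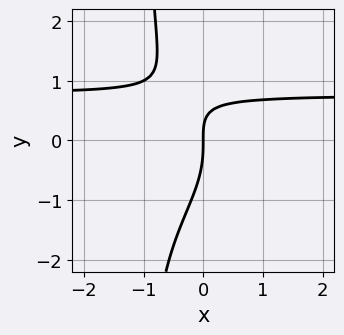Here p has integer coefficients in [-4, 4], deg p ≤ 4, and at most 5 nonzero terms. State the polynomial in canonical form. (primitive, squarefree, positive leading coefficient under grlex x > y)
x*y^3 + y^3 + 2*x*y - 2*x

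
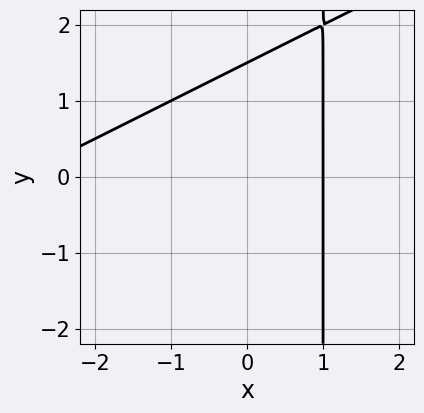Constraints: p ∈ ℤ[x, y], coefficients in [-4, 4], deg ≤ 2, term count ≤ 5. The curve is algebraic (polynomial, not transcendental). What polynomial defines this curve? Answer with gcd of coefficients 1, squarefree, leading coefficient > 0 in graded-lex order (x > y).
First, deg p = 2. The shape is more complex than any degree-1 curve.
Then, reading off the gridlines: it meets the x-axis at x = 1 (among the integer gridlines).
Finally, putting this together gives p.

x^2 - 2*x*y + 2*x + 2*y - 3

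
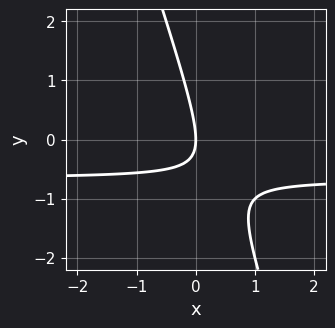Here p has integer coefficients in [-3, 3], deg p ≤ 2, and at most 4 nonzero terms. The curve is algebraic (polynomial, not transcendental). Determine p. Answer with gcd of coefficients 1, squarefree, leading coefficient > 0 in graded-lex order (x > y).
3*x*y + y^2 + 2*x

(a) Degree: the shape is more complex than any degree-1 curve, so deg p = 2.
(b) Observable constraints: one x-axis crossing is at x = 0; it crosses the y-axis at the gridline y = 0.
(c) Solving for integer coefficients yields p as stated.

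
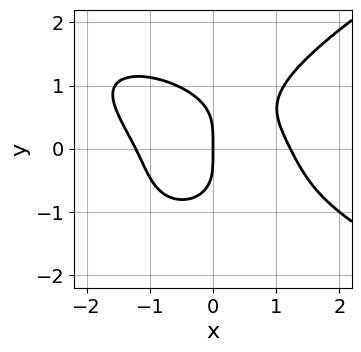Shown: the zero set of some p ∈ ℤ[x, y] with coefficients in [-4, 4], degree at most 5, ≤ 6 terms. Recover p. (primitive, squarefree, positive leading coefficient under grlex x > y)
2*y^4 - 2*x^3 - 2*x^2*y + 3*x

(a) deg p = 4. A generic line meets the curve in up to 4 points.
(b) Reading off the gridlines: one y-axis crossing is at y = 0; it crosses the x-axis at the gridline x = 0.
(c) Putting this together gives p.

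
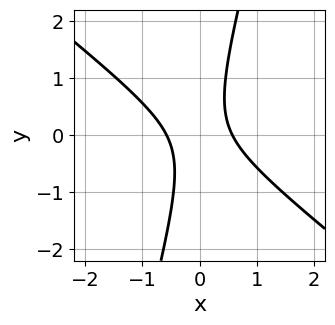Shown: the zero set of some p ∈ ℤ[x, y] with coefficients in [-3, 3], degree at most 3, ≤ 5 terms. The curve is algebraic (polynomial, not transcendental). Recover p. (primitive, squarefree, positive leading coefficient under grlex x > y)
3*x^2 + 3*x*y - y^2 - 1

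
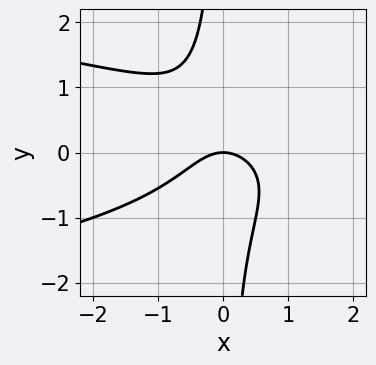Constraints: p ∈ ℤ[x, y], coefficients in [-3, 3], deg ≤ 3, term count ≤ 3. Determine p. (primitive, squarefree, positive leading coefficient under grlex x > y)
(a) deg p = 3.
(b) Reading off the gridlines: one x-axis crossing is at x = 0; it crosses the y-axis at the gridline y = 0.
(c) Matching integer coefficients to the picture gives p.

3*x*y^2 + 2*x^2 + 2*y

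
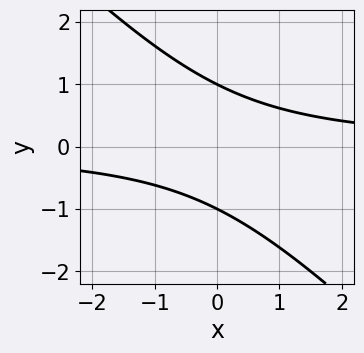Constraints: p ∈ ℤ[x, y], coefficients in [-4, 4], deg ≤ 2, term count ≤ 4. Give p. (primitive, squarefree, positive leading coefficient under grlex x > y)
x*y + y^2 - 1

First, degree: the shape is more complex than any degree-1 curve, so deg p = 2.
Next, observable constraints: no x-intercept at any integer in the box; the y-axis gridline crossings are at y ∈ {-1, 1}.
Finally, matching integer coefficients to the picture gives p.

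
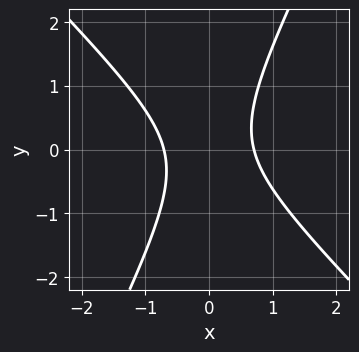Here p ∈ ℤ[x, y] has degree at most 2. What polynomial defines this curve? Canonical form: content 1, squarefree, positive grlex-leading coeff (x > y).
2*x^2 + x*y - y^2 - 1

deg p = 2. The shape is more complex than any degree-1 curve.
Observable constraints: it misses every integer gridline on the y-axis.
Putting this together gives p.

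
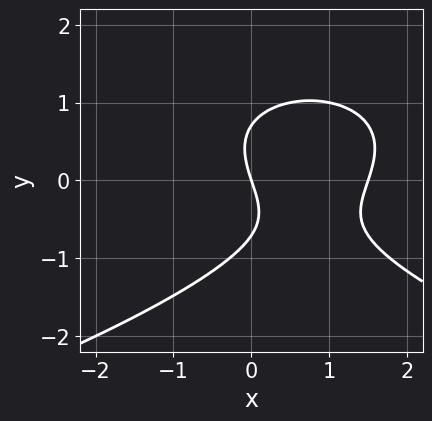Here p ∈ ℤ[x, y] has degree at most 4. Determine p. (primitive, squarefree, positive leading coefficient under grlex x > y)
1. Degree: the shape is more complex than any degree-2 curve, so deg p = 3.
2. From the axis intercepts and sections: one x-axis crossing is at x = 0; one y-axis crossing is at y = 0.
3. Matching integer coefficients to the picture gives p.

2*y^3 + 2*x^2 - 3*x - y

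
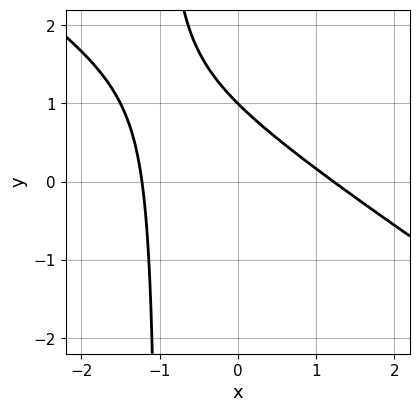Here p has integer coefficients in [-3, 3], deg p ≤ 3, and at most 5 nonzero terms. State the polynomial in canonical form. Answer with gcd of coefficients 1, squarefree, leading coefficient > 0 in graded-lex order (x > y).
First, degree: the shape is more complex than any degree-1 curve, so deg p = 2.
Next, from the axis intercepts and sections: one y-axis crossing is at y = 1.
Finally, putting this together gives p.

2*x^2 + 3*x*y + 3*y - 3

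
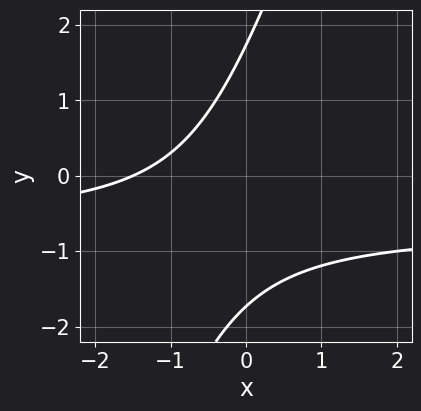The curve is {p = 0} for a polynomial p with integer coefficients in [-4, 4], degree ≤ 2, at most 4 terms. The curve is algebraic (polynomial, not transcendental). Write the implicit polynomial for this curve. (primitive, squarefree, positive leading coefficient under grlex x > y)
3*x*y - y^2 + 2*x + 3

(a) The degree is 2 — no degree-1 curve has this shape.
(b) Putting this together gives p.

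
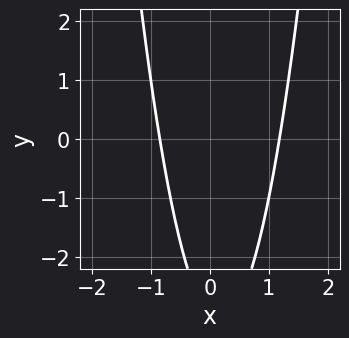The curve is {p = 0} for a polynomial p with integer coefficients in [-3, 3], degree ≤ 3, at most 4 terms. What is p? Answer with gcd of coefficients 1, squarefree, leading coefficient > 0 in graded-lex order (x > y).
First, degree: no degree-1 curve has this shape, so deg p = 2.
Next, observable constraints: the curve avoids every integer y-axis point in the box.
Finally, these observations pin down the coefficients.

3*x^2 - x - y - 3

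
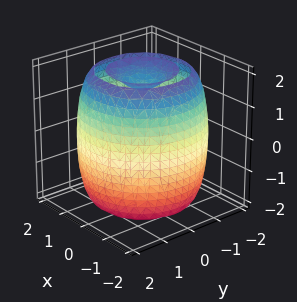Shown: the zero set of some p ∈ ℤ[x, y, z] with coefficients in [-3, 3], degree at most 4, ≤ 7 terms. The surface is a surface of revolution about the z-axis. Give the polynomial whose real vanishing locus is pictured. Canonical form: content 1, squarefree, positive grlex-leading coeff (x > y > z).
1. There are 2 components.
2. deg p = 4.
3. By symmetry, the z-axis is an axis of rotation, so x and y enter only as x² + y².
4. Checking where it meets the axes: a circular section at z = 2 has radius exactly 1.
5. Solving for integer coefficients yields p as stated.

x^4 + 2*x^2*y^2 + y^4 - 3*x^2 - 3*y^2 + z^2 - 2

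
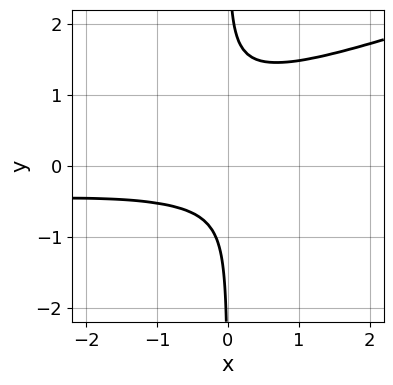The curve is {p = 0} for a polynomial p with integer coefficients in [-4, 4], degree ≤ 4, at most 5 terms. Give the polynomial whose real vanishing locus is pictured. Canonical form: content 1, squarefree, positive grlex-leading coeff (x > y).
Degree: a generic line meets the curve in up to 4 points, so deg p = 4.
Reading off the gridlines: no y-intercept at any integer in the box; the curve avoids every integer x-axis point in the box.
The integer polynomial consistent with all of this is the stated p.

x^2*y^2 - 3*x*y^3 + 3*x*y^2 + 1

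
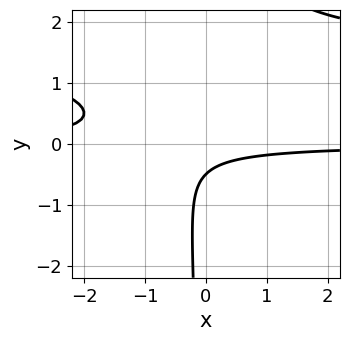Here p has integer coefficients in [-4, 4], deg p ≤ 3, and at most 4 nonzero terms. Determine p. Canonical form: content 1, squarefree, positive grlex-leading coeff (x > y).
2*x*y^2 - 3*x*y - 2*y - 1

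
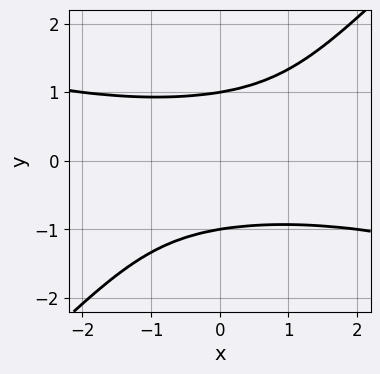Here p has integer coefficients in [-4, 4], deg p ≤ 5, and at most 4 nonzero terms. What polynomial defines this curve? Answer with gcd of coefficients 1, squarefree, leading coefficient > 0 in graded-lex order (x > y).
x^2*y^2 + 2*x*y^3 - 3*y^4 + 3

(a) The degree is 4 — no degree-3 curve has this shape.
(b) From the visible intercepts: among the integer gridlines, it crosses the y-axis at y ∈ {-1, 1}; it misses every integer gridline on the x-axis.
(c) Matching integer coefficients to the picture gives p.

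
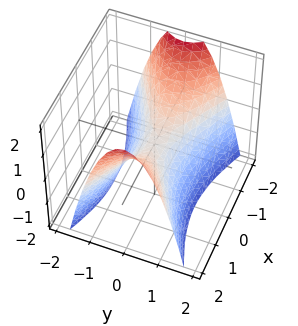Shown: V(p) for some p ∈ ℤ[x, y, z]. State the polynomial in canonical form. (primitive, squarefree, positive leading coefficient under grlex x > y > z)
x^2 - 3*y^2 - 2*z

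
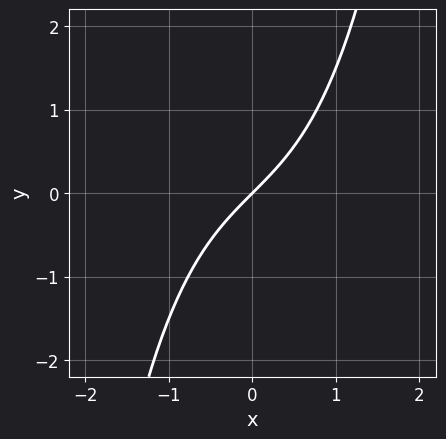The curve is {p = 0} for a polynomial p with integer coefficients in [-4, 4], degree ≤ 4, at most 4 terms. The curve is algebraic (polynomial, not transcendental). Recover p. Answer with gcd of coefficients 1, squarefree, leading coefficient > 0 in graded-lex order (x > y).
x^3 + 2*x - 2*y

(a) deg p = 3.
(b) From the axis intercepts and sections: one x-axis crossing is at x = 0; it meets the y-axis at y = 0 (among the integer gridlines).
(c) Solving for integer coefficients yields p as stated.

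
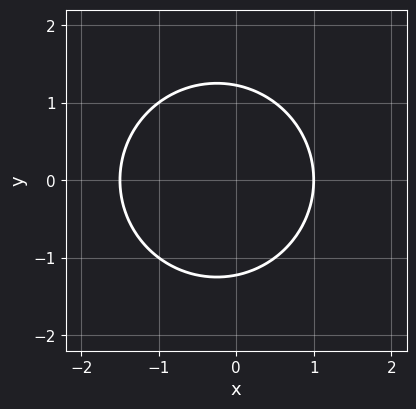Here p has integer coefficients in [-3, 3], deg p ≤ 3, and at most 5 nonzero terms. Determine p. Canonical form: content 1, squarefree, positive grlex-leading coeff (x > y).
2*x^2 + 2*y^2 + x - 3

1. deg p = 2. A generic line meets the curve in up to 2 points.
2. Symmetries: the y ↦ −y reflection is a symmetry, so y appears only in even powers.
3. Checking where it meets the axes: one x-axis crossing is at x = 1.
4. Assembling these constraints gives the stated polynomial.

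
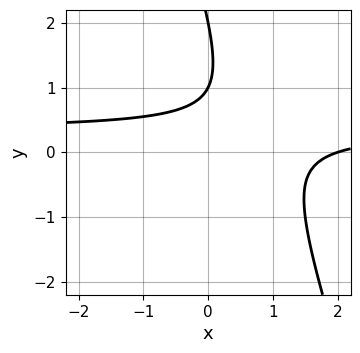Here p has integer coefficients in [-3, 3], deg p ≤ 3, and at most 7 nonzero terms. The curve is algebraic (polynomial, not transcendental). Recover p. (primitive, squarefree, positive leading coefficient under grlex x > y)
(a) The degree is 2 — the shape is more complex than any degree-1 curve.
(b) Checking where it meets the axes: the y-axis gridline crossings are at y ∈ {1, 2}; it crosses the x-axis at the gridline x = 2.
(c) These observations pin down the coefficients.

3*x*y + y^2 - x - 3*y + 2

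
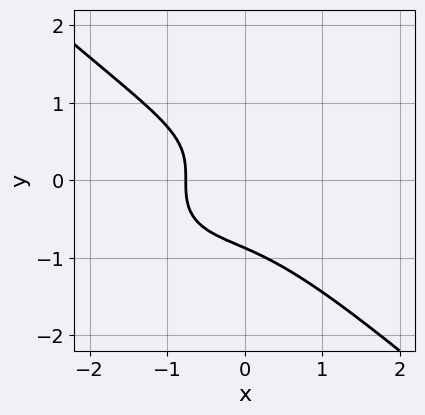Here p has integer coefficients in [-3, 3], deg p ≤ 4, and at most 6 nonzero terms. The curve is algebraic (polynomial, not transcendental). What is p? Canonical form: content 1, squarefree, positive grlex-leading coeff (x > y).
First, deg p = 3. A generic line meets the curve in up to 3 points.
Finally, matching integer coefficients to the picture gives p.

2*x^3 + 3*y^3 + 2*x^2 + 3*x + 2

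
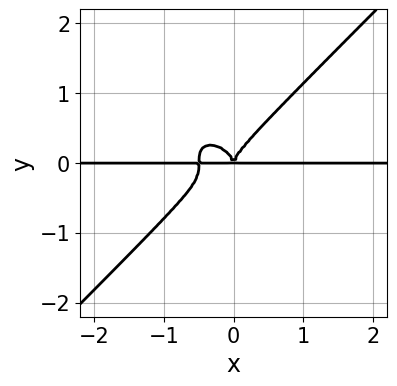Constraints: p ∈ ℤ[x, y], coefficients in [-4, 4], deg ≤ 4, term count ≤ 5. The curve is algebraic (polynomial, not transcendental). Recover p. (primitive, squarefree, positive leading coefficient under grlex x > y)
Degree: a generic line meets the curve in up to 4 points, so deg p = 4.
Against the integer gridlines: every point of the x-axis in the box is on the curve.
The integer polynomial consistent with all of this is the stated p.

2*x^3*y - 2*y^4 + x^2*y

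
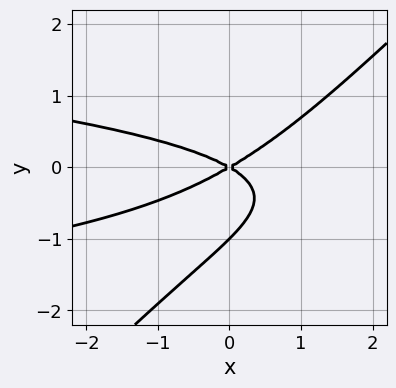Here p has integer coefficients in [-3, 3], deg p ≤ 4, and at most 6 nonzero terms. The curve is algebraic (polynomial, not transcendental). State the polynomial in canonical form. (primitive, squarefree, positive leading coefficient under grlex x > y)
1. Degree: no degree-2 curve has this shape, so deg p = 3.
2. From the axis intercepts and sections: it meets the x-axis at x = 0 (among the integer gridlines); the y-axis gridline crossings are at y ∈ {-1, 0}.
3. Matching integer coefficients to the picture gives p.

3*x*y^2 - 3*y^3 + x^2 - 3*y^2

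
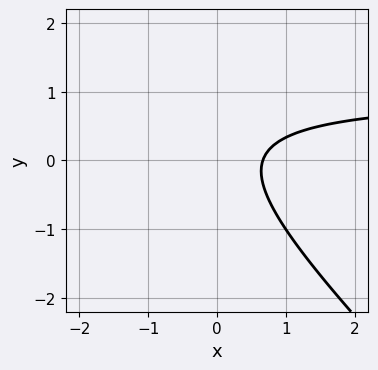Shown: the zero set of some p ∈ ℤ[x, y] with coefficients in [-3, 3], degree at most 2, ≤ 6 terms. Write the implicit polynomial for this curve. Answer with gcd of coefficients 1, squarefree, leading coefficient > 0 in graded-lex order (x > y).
3*x*y + 3*y^2 - 3*x - y + 2

First, the degree is 2 — a generic line meets the curve in up to 2 points.
Next, observable constraints: it misses every integer gridline on the y-axis.
Finally, solving for integer coefficients yields p as stated.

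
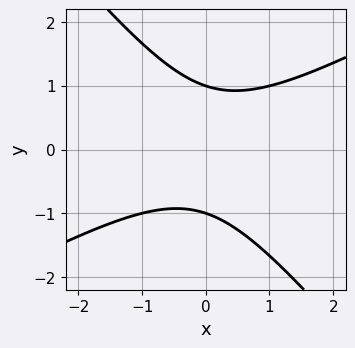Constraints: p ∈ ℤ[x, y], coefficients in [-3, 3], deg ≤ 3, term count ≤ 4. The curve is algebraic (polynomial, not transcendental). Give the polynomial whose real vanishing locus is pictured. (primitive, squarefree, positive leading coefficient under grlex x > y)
deg p = 2. The shape is more complex than any degree-1 curve.
From the visible intercepts: the y-axis gridline crossings are at y ∈ {-1, 1}; the curve avoids every integer x-axis point in the box.
Together with the visible shape, these determine p as stated.

2*x^2 - 2*x*y - 3*y^2 + 3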